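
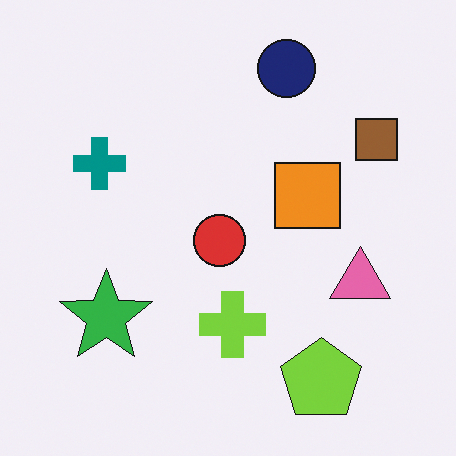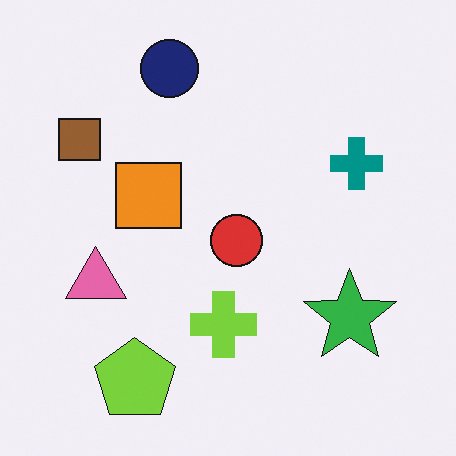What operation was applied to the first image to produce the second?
The transformation is: flipped horizontally (left ↔ right).

The brown square is in the top-right of the first image and the top-left of the second — shapes on opposite sides of the vertical midline have swapped in a mirror flip.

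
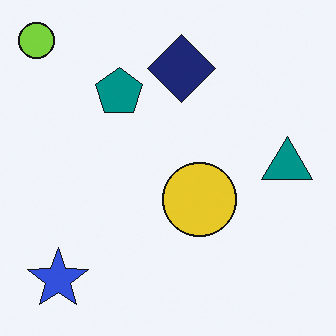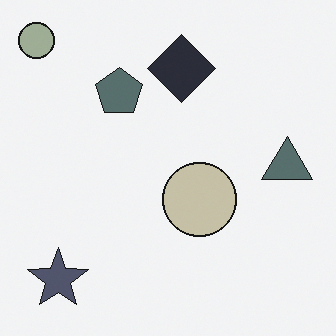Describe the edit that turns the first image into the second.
This is the original image made much more muted (saturation change).

All colors are more muted and greyish — a global saturation change.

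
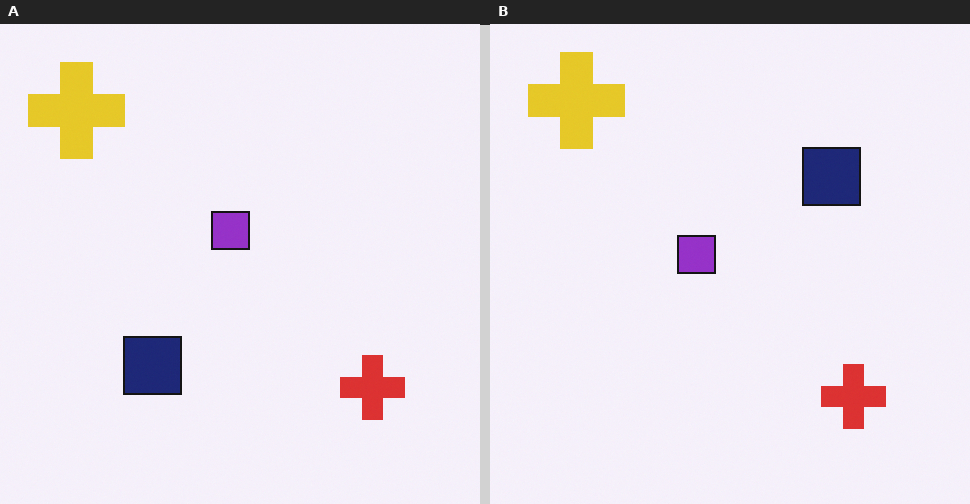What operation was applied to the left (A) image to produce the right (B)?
This is the original image transposed (reflected across the top-left ↔ bottom-right diagonal).

Shapes have swapped their row and column positions — what was in the top-right is now in the bottom-left — a diagonal reflection.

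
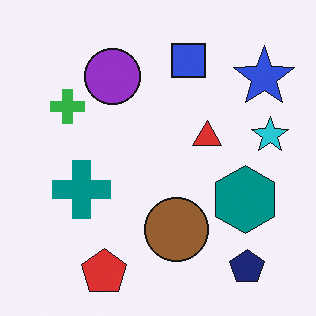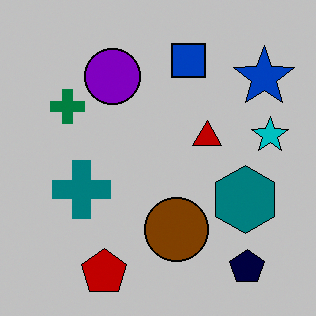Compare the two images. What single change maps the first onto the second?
Heavily posterized to just a handful of flat colors.

Each flat color has snapped to a coarser quantized level — most visibly, the near-white background has dropped to a flat grey.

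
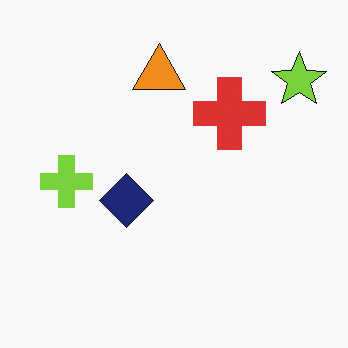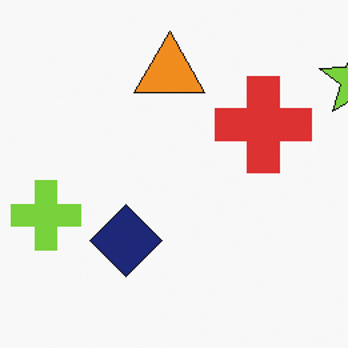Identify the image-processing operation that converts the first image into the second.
Cropped slightly and scaled back up.

The visible shapes are larger and the field of view is narrower; shapes near the original edges may be partly or wholly outside the frame — a crop-and-rescale.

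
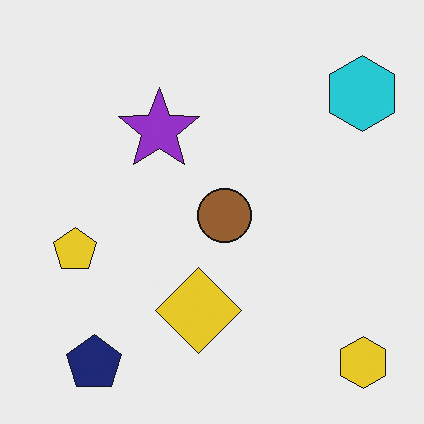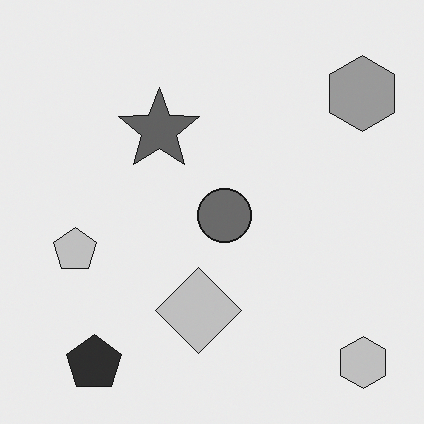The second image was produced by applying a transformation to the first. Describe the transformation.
The transformation is: converted to grayscale.

All color is removed — every shape is now a shade of grey.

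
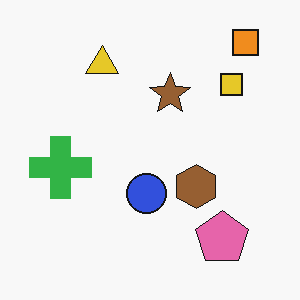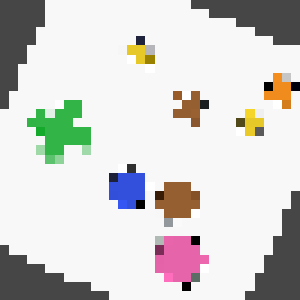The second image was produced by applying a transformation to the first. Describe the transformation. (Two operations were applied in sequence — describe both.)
It was rotated clockwise by a clearly visible amount, then heavily pixelated into large blocks.

Every shape is tilted by the same angle and the image corners show triangular fill wedges — a whole-image rotation by a non-right angle. Shapes are reduced to large square blocks; fine edges and outlines are lost — a downscale-then-upscale (mosaic) effect.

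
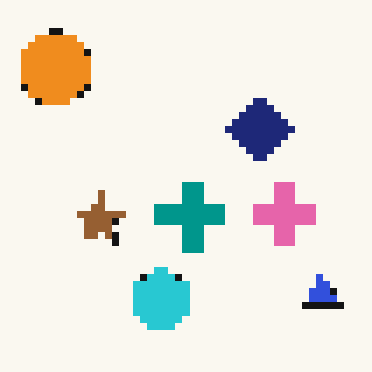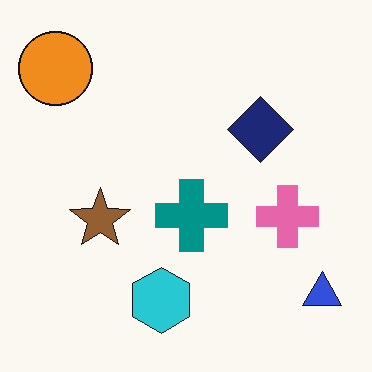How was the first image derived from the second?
The transformation is: moderately pixelated.

Shapes are reduced to large square blocks; fine edges and outlines are lost — a downscale-then-upscale (mosaic) effect.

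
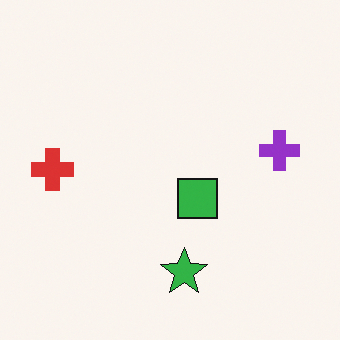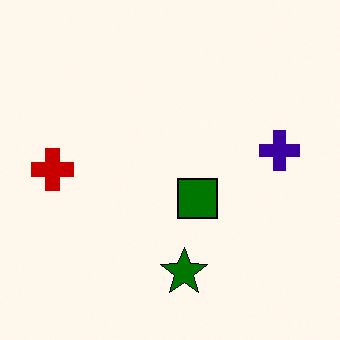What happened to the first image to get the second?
Boosted in contrast.

Tones are pushed away from mid-grey across the whole image — a global contrast change.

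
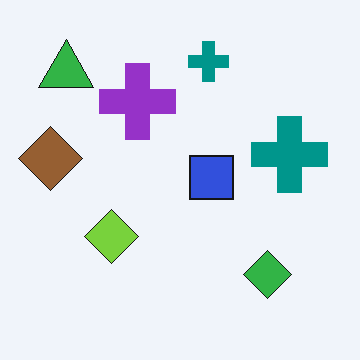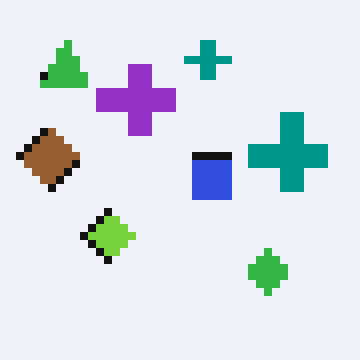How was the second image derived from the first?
The second image is the first moderately pixelated.

Shapes are reduced to large square blocks; fine edges and outlines are lost — a downscale-then-upscale (mosaic) effect.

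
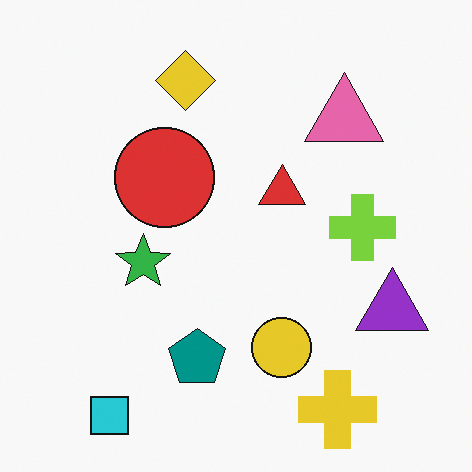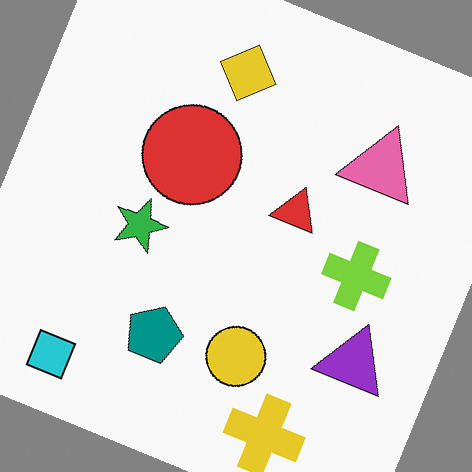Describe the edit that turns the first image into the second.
This is the original image rotated clockwise by a moderate amount.

Every shape is tilted by the same angle and the image corners show triangular fill wedges — a whole-image rotation by a non-right angle.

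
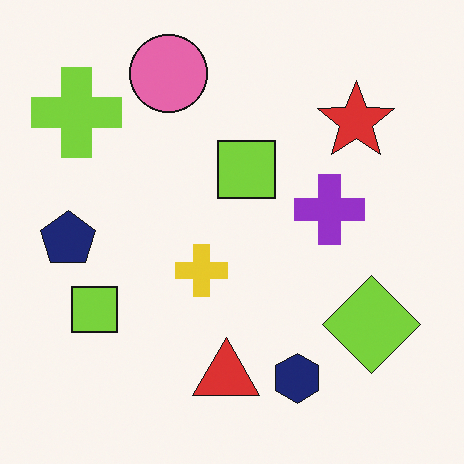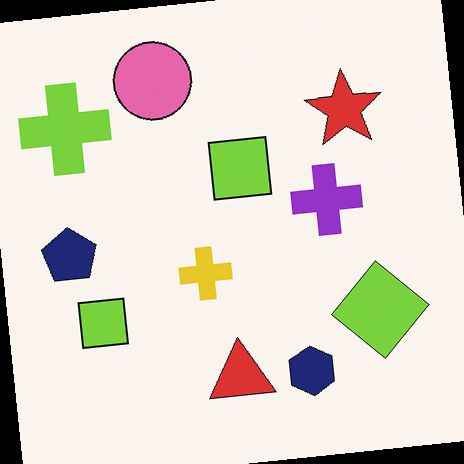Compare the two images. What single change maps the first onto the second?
The transformation is: rotated counter-clockwise by a slight angle.

Every shape is tilted by the same angle and the image corners show triangular fill wedges — a whole-image rotation by a non-right angle.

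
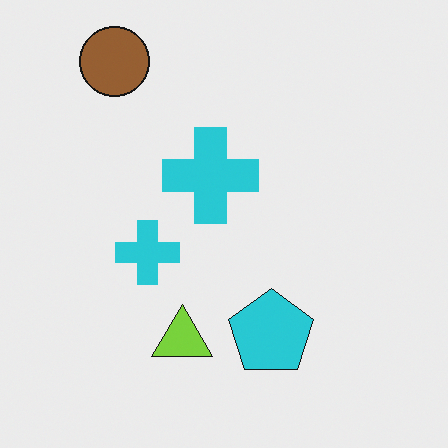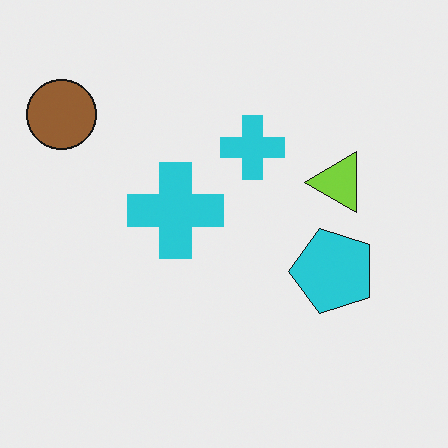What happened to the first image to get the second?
The second image is the first transposed (reflected across the top-left ↔ bottom-right diagonal).

Shapes have swapped their row and column positions — what was in the top-right is now in the bottom-left — a diagonal reflection.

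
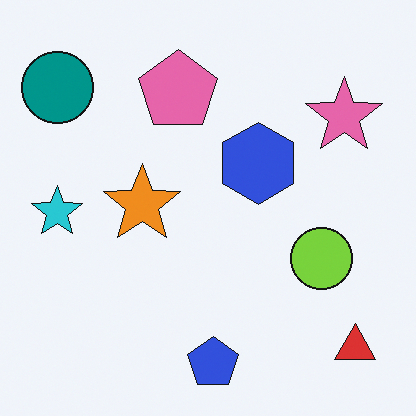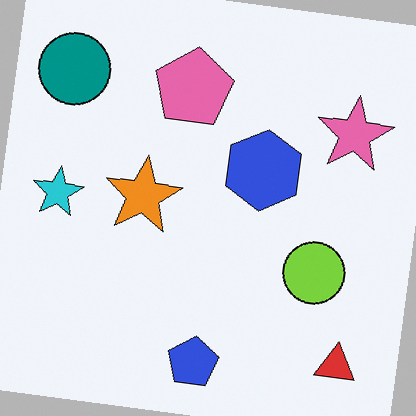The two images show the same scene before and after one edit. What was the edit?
The image was rotated clockwise by a slight angle.

Every shape is tilted by the same angle and the image corners show triangular fill wedges — a whole-image rotation by a non-right angle.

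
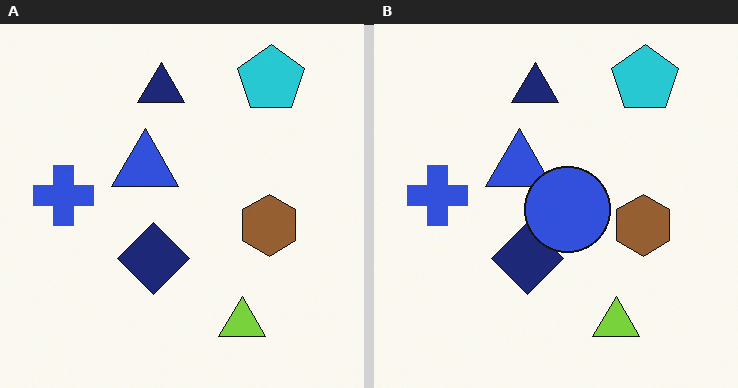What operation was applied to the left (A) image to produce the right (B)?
The transformation is: overlaid with an additional blue circle.

A blue circle appears in the right (B) image that is absent from the left (A).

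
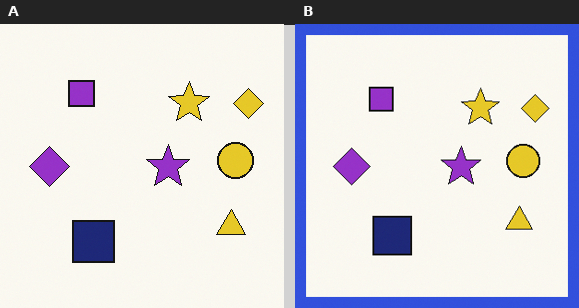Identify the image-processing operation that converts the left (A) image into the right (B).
Framed with a blue border.

A solid blue frame runs around the edge of the right (B) image, with the content slightly shrunk inside it.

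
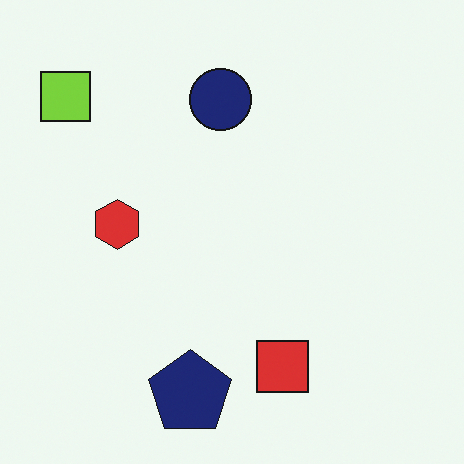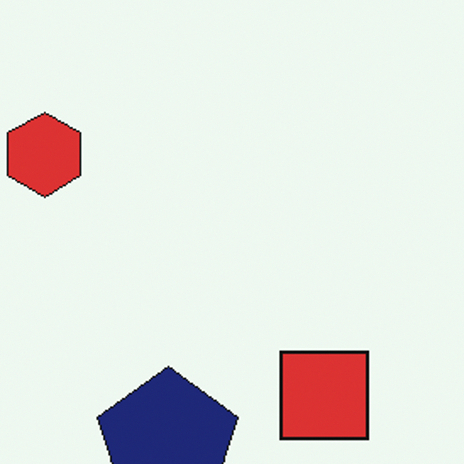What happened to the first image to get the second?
It was cropped tightly and scaled back up.

The visible shapes are larger and the field of view is narrower; shapes near the original edges may be partly or wholly outside the frame — a crop-and-rescale.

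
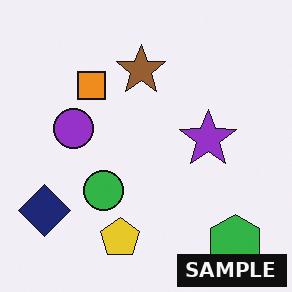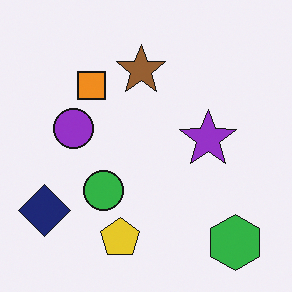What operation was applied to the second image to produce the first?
The image was watermarked with the text "SAMPLE" in the lower-right corner.

A dark label reading "SAMPLE" appears in the lower-right corner.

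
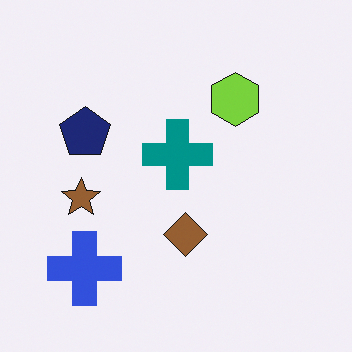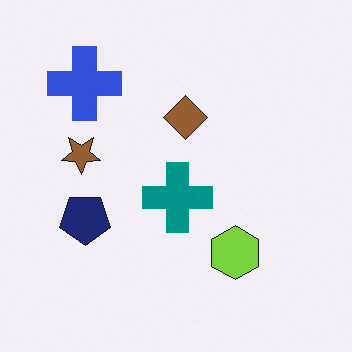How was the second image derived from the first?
It was flipped vertically (top ↔ bottom).

The blue cross is in the bottom-left of the first image and the top-left of the second — shapes on opposite sides of the horizontal midline have swapped in a mirror flip.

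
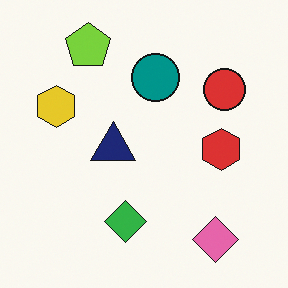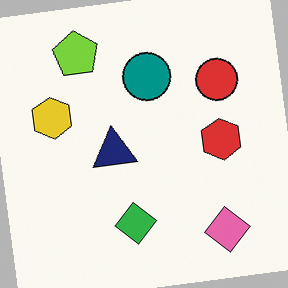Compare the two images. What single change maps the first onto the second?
The second image is the first rotated counter-clockwise by a small amount.

Every shape is tilted by the same angle and the image corners show triangular fill wedges — a whole-image rotation by a non-right angle.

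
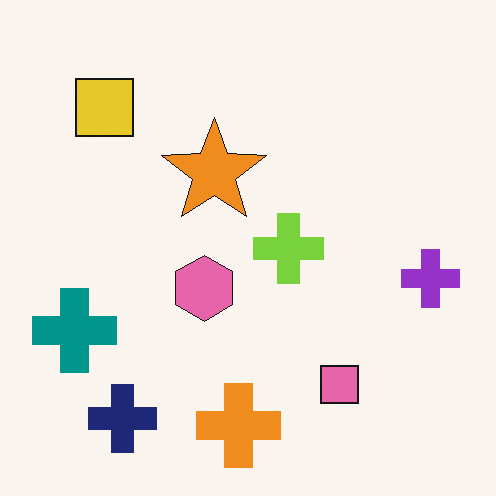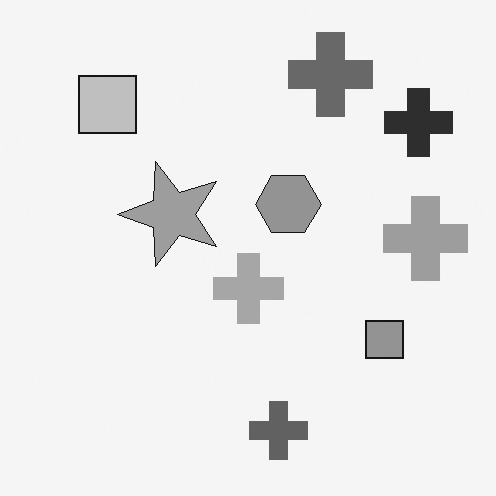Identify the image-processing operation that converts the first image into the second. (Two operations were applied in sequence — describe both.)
This is the original image converted to grayscale, then transposed (reflected across the top-left ↔ bottom-right diagonal).

All color is removed — every shape is now a shade of grey. Shapes have swapped their row and column positions — what was in the top-right is now in the bottom-left — a diagonal reflection.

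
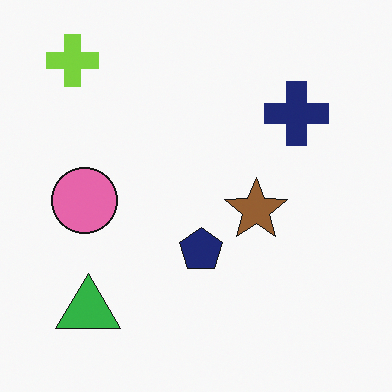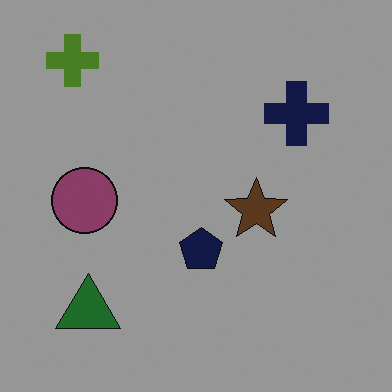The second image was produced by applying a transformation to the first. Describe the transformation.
The transformation is: substantially darkened.

Every pixel — background and shapes alike — is uniformly darkened.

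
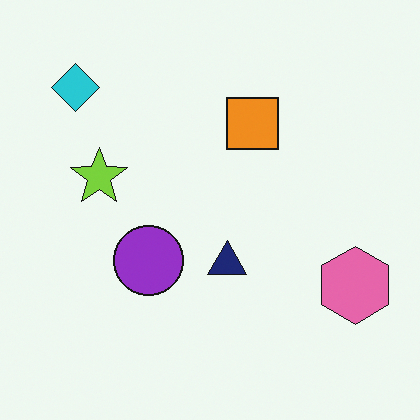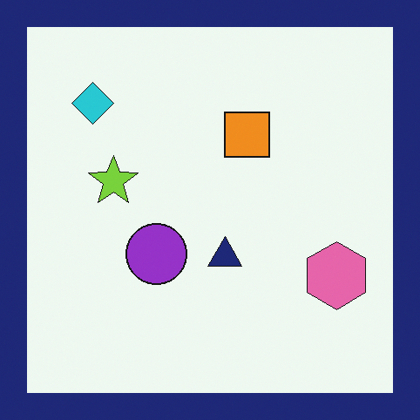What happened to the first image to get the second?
The image was framed with a navy border.

A solid navy frame runs around the edge of the second image, with the content slightly shrunk inside it.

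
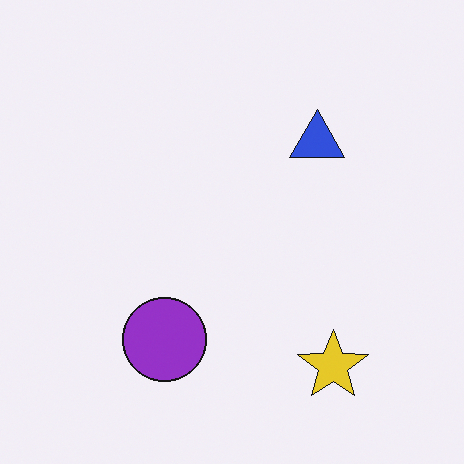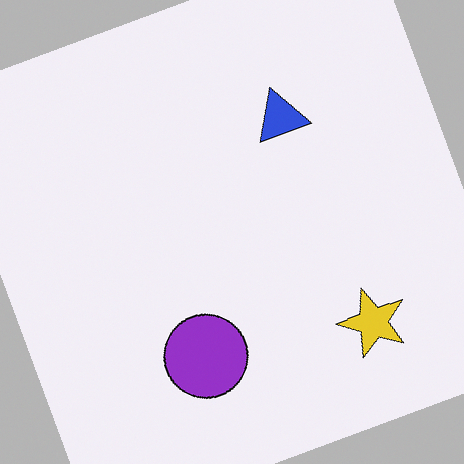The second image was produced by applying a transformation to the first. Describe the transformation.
The second image is the first rotated counter-clockwise by a moderate amount.

Every shape is tilted by the same angle and the image corners show triangular fill wedges — a whole-image rotation by a non-right angle.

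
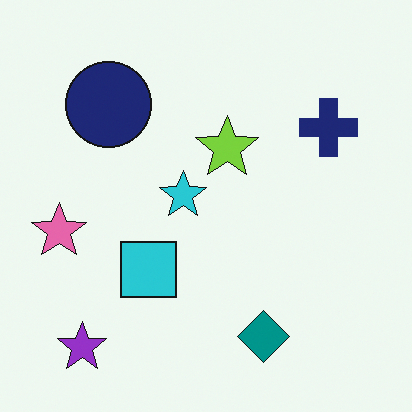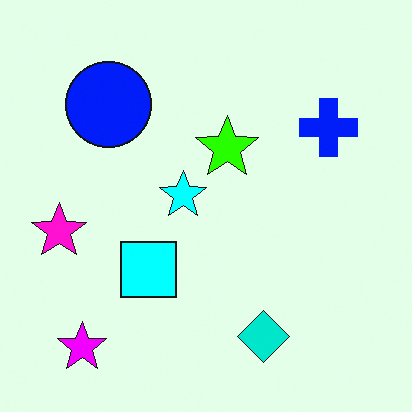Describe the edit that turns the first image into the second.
The transformation is: made much more vivid (saturation change).

All colors are more vivid — a global saturation change.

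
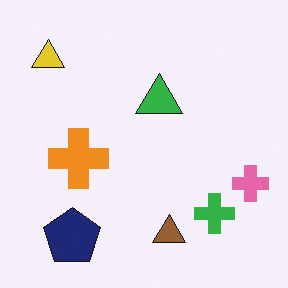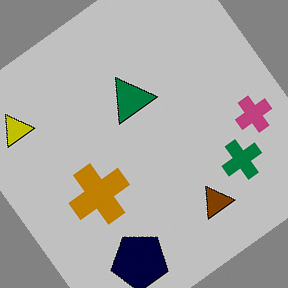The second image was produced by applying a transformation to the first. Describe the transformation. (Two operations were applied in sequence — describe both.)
The transformation is: aggressively posterized, then rotated counter-clockwise by a large amount — several tens of degrees.

Each flat color has snapped to a coarser quantized level — most visibly, the near-white background has dropped to a flat grey. Every shape is tilted by the same angle and the image corners show triangular fill wedges — a whole-image rotation by a non-right angle.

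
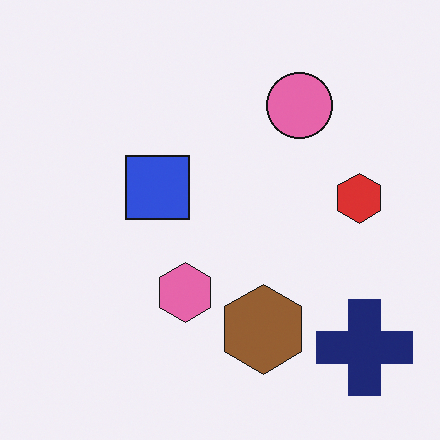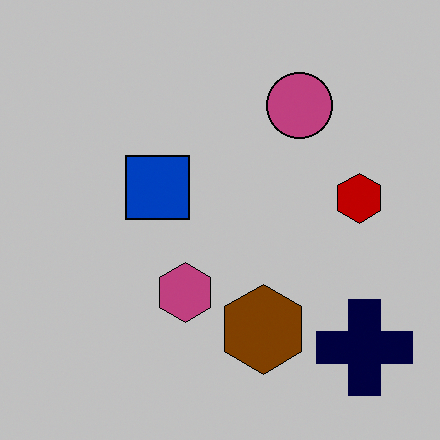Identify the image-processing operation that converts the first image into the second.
It was heavily posterized to just a handful of flat colors.

Each flat color has snapped to a coarser quantized level — most visibly, the near-white background has dropped to a flat grey.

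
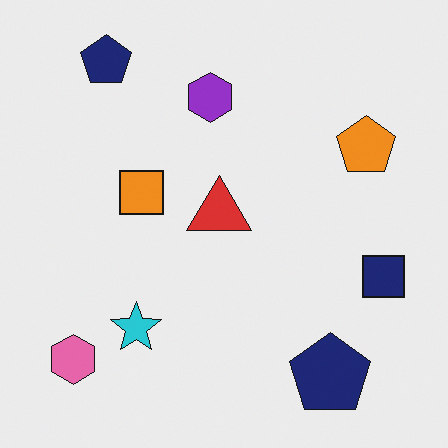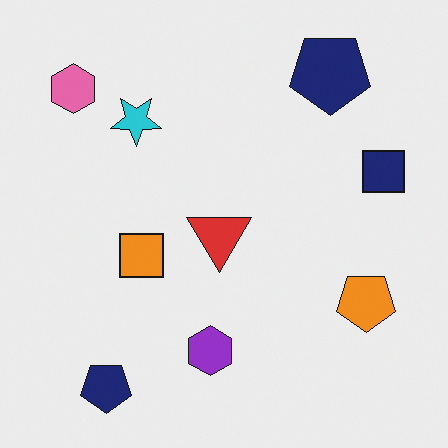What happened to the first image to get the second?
The transformation is: flipped vertically (top ↔ bottom).

The pink hexagon is in the bottom-left of the first image and the top-left of the second — shapes on opposite sides of the horizontal midline have swapped in a mirror flip.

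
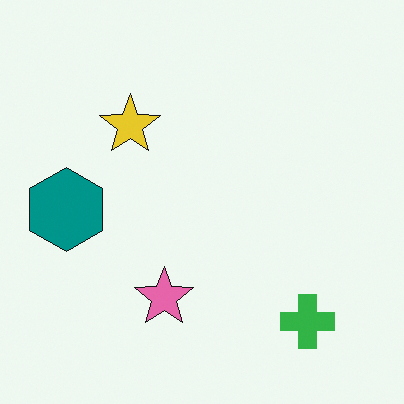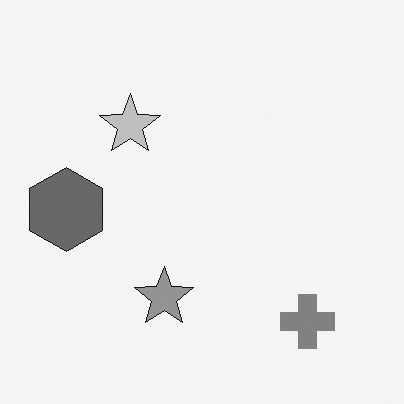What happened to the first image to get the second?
The second image is the first converted to grayscale.

All color is removed — every shape is now a shade of grey.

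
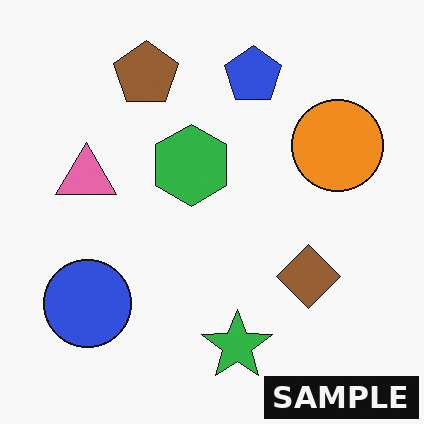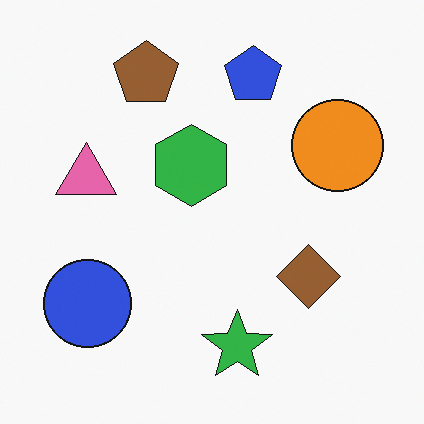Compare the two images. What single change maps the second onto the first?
This is the original image watermarked with the text "SAMPLE" in the lower-right corner.

A dark label reading "SAMPLE" appears in the lower-right corner.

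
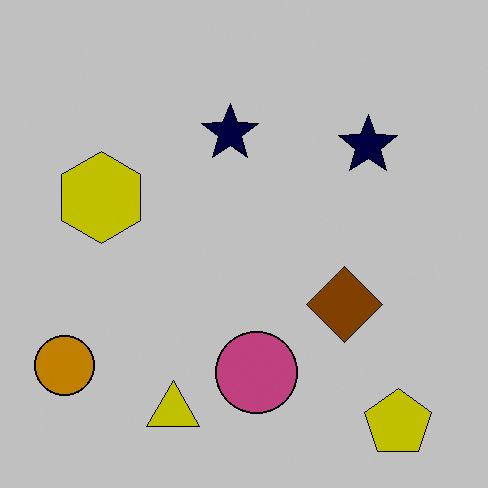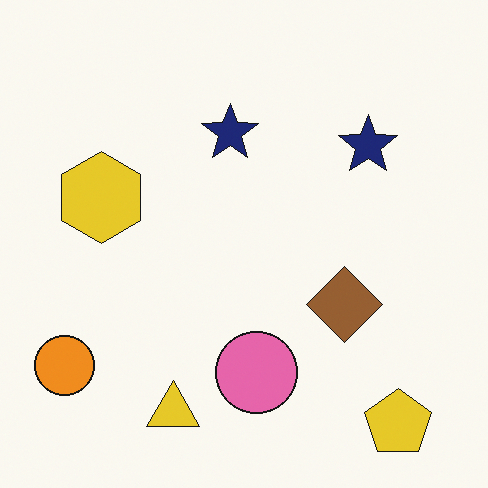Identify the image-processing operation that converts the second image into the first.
It was heavily posterized to just a handful of flat colors.

Each flat color has snapped to a coarser quantized level — most visibly, the near-white background has dropped to a flat grey.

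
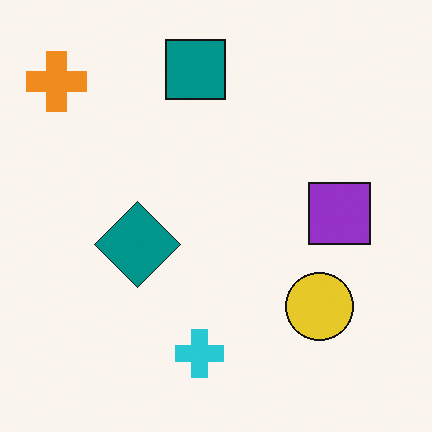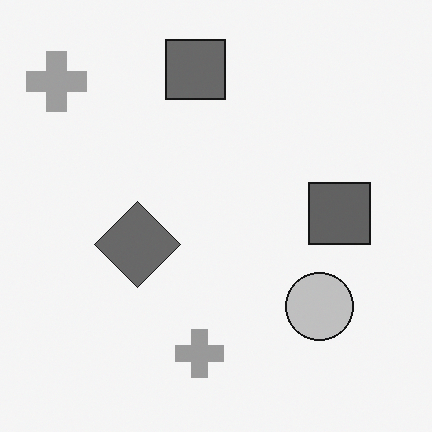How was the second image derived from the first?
The second image is the first converted to grayscale.

All color is removed — every shape is now a shade of grey.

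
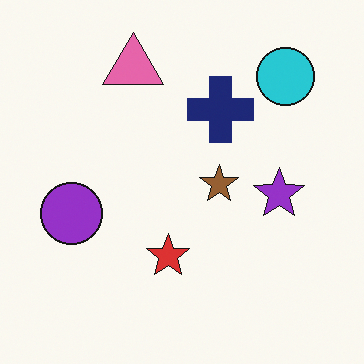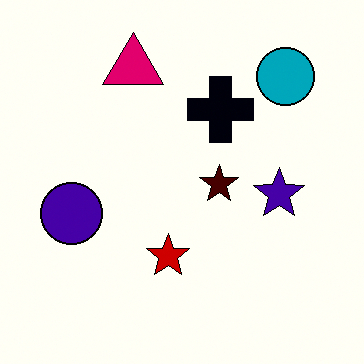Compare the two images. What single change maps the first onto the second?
Given much higher contrast.

Tones are pushed away from mid-grey across the whole image — a global contrast change.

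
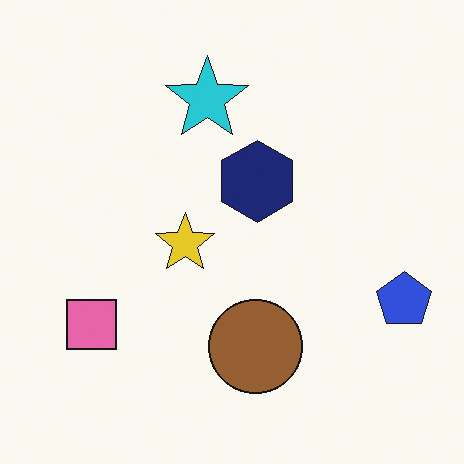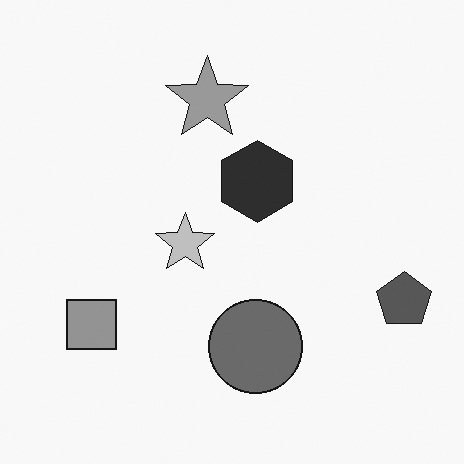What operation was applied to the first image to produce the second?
The second image is the first converted to grayscale.

All color is removed — every shape is now a shade of grey.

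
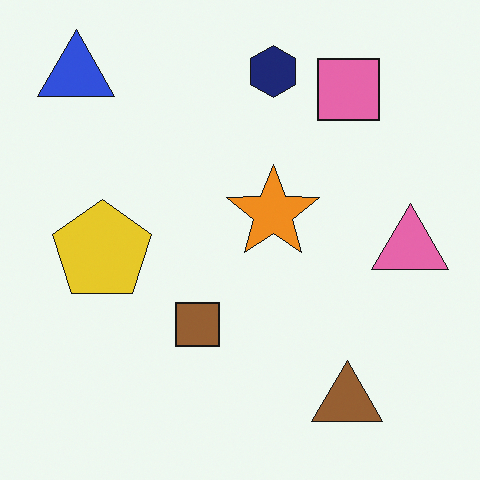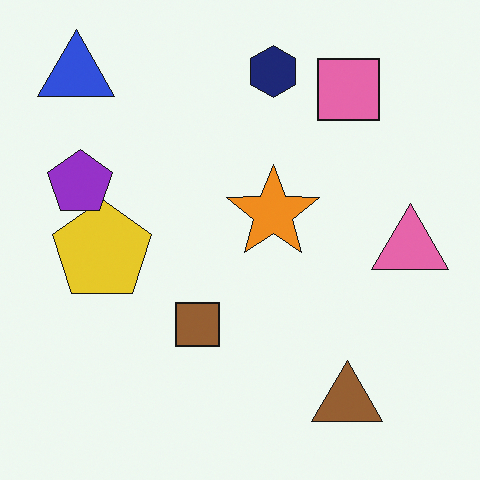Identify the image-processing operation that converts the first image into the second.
The transformation is: overlaid with an additional purple pentagon.

A purple pentagon appears in the second image that is absent from the first.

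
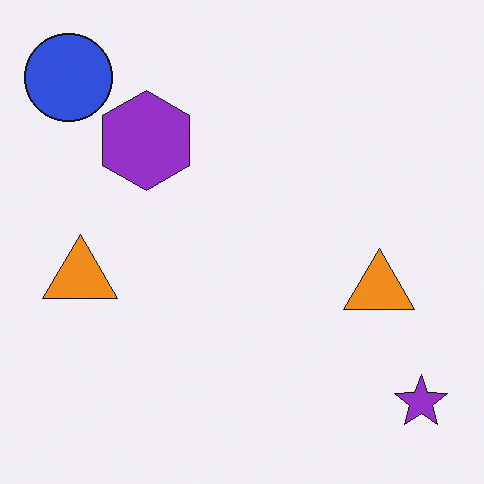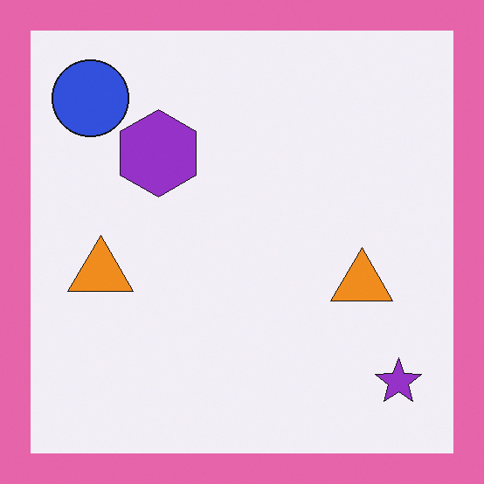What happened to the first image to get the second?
The second image is the first framed with a pink border.

A solid pink frame runs around the edge of the second image, with the content slightly shrunk inside it.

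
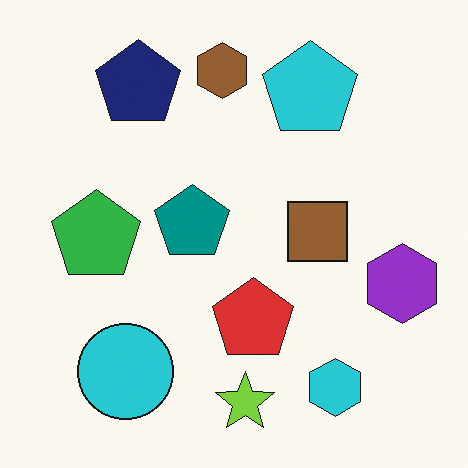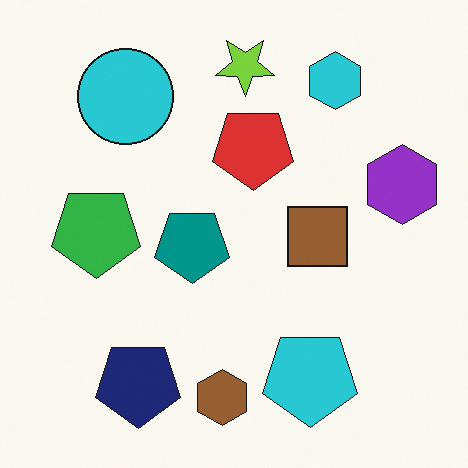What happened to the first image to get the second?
The transformation is: flipped vertically (top ↔ bottom).

The lime star is in the bottom of the first image and the top of the second — shapes on opposite sides of the horizontal midline have swapped in a mirror flip.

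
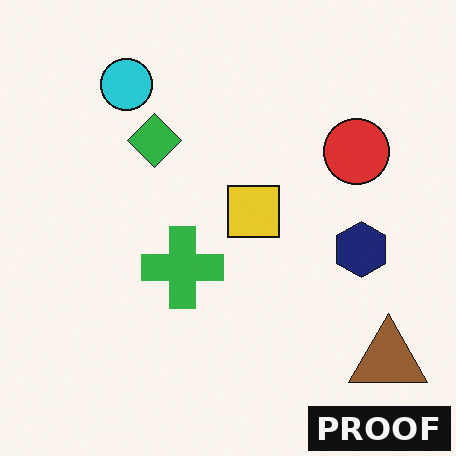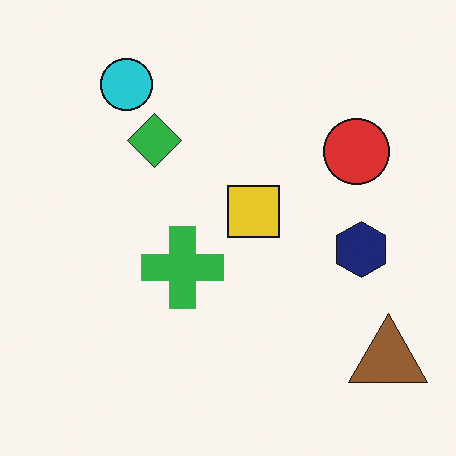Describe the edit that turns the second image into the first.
Watermarked with the text "PROOF" in the lower-right corner.

A dark label reading "PROOF" appears in the lower-right corner.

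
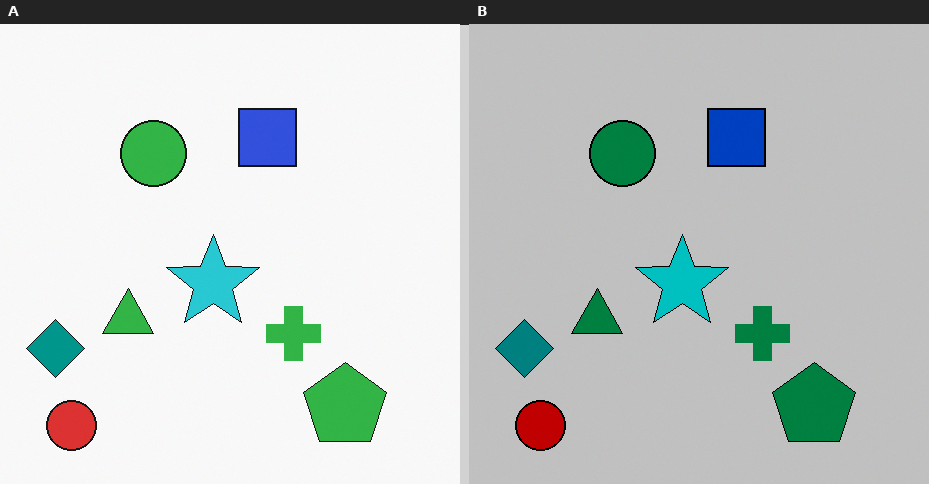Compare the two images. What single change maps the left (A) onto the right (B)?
This is the original image heavily posterized to just a handful of flat colors.

Each flat color has snapped to a coarser quantized level — most visibly, the near-white background has dropped to a flat grey.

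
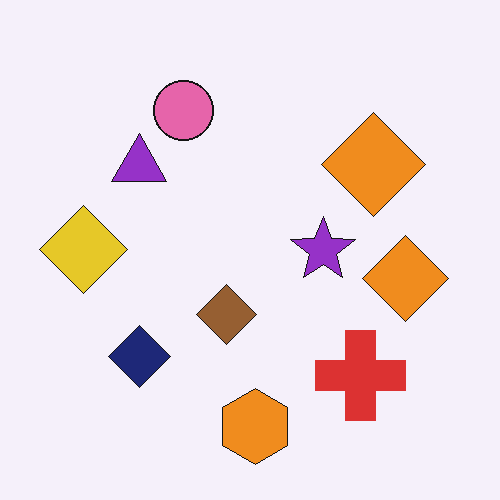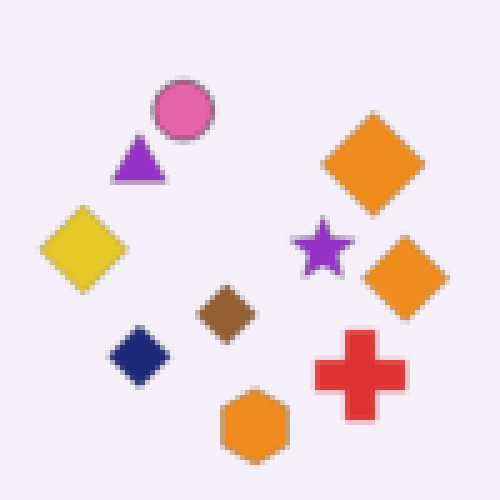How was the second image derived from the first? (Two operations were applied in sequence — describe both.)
Given a subtle gaussian blur, then lightly pixelated (a mild mosaic effect).

Shape edges and outlines are uniformly softened across the whole image. Shapes are reduced to large square blocks; fine edges and outlines are lost — a downscale-then-upscale (mosaic) effect.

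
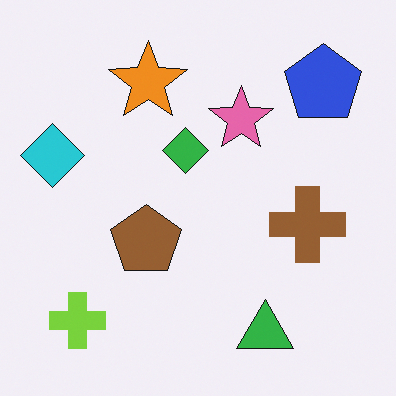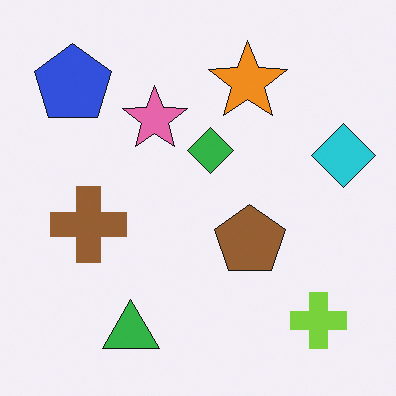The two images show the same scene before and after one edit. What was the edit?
This is the original image flipped horizontally (left ↔ right).

The cyan diamond is in the left of the first image and the right of the second — shapes on opposite sides of the vertical midline have swapped in a mirror flip.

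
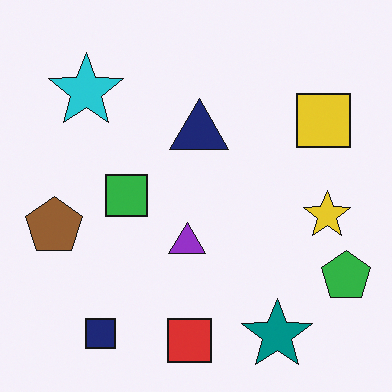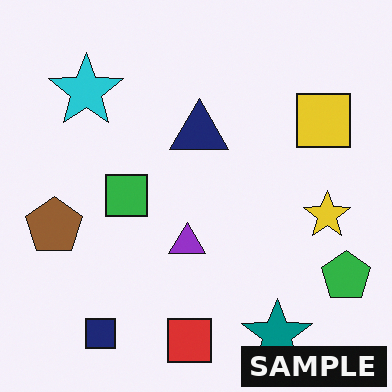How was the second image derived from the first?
The transformation is: watermarked with the text "SAMPLE" in the lower-right corner.

A dark label reading "SAMPLE" appears in the lower-right corner.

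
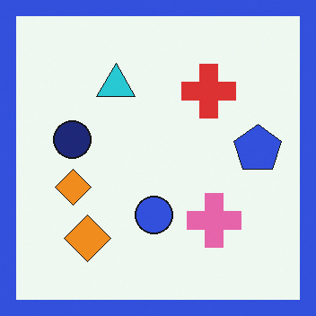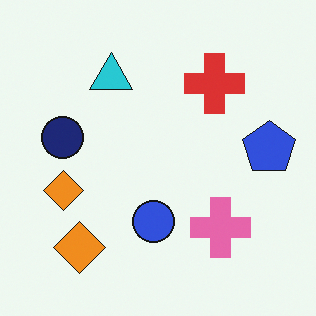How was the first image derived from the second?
Framed with a blue border.

A solid blue frame runs around the edge of the first image, with the content slightly shrunk inside it.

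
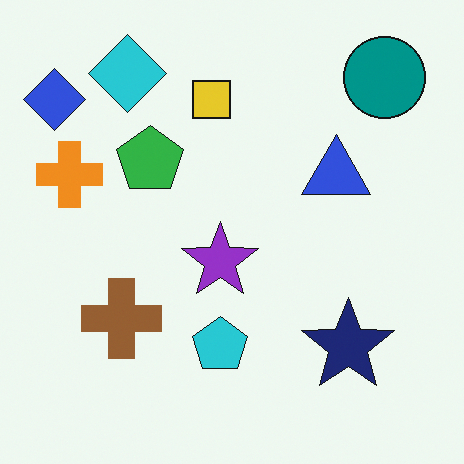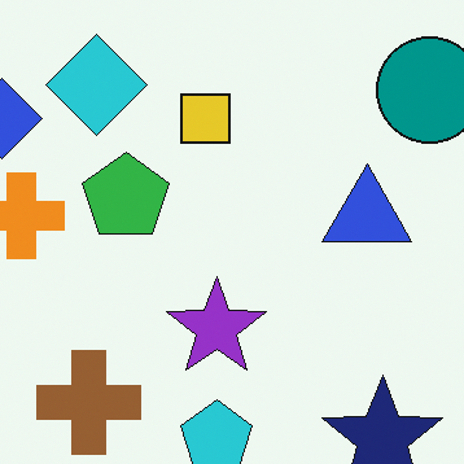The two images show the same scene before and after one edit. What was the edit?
It was cropped slightly and scaled back up.

The visible shapes are larger and the field of view is narrower; shapes near the original edges may be partly or wholly outside the frame — a crop-and-rescale.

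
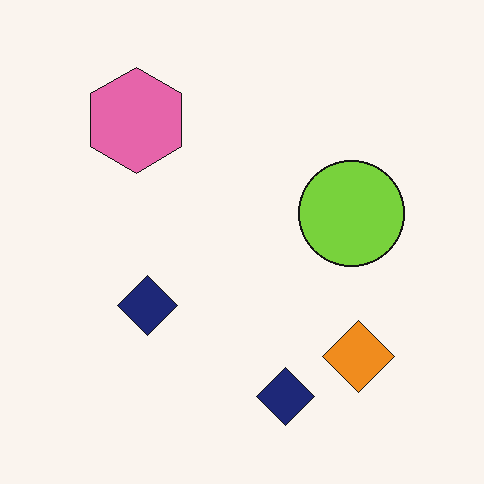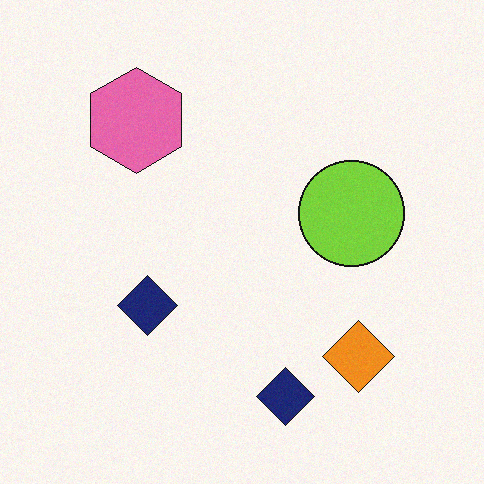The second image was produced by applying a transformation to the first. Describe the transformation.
It was degraded with a light layer of grain.

Random speckle covers the whole image, including the flat background.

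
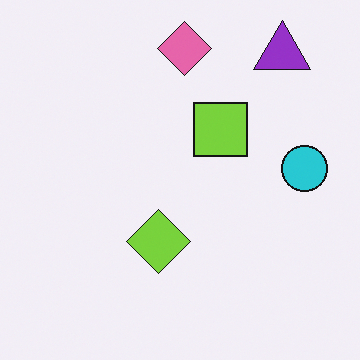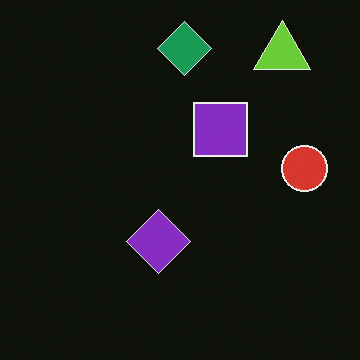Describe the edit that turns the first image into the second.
The second image is the first color-inverted (negative).

The light background has become dark and every shape's color is its complement — a photographic negative.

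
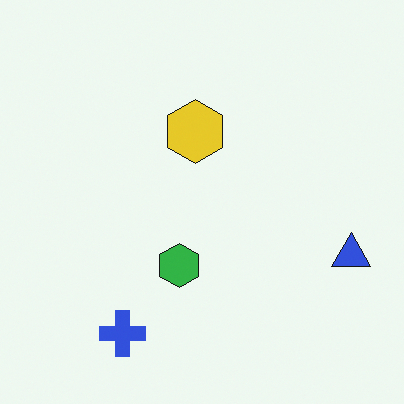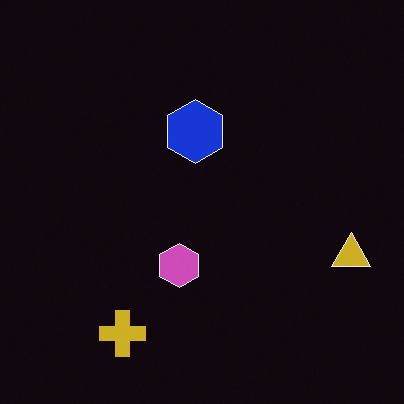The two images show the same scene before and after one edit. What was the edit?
The image was color-inverted (negative).

The light background has become dark and every shape's color is its complement — a photographic negative.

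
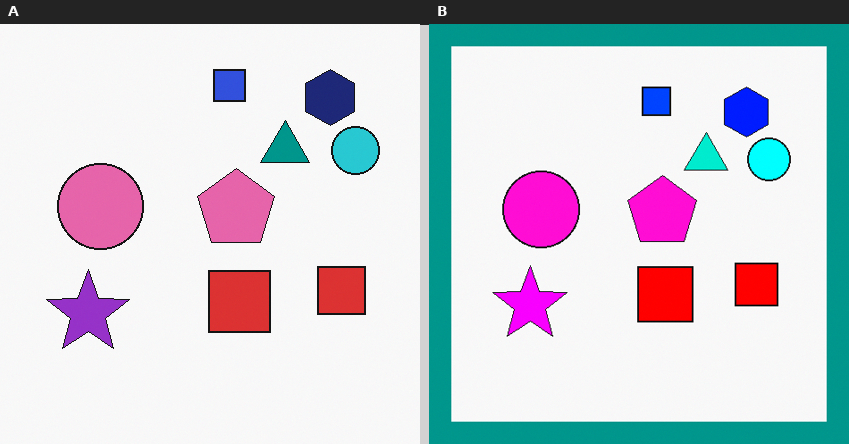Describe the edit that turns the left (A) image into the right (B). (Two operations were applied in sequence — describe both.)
The image was made much more vivid (saturation change), then framed with a teal border.

All colors are more vivid — a global saturation change. A solid teal frame runs around the edge of the right (B) image, with the content slightly shrunk inside it.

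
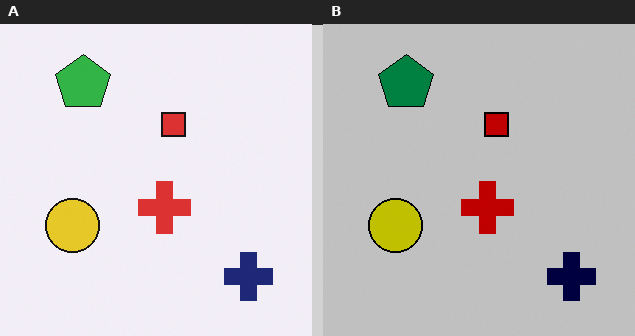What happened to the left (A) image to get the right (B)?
The right (B) image is the left (A) aggressively posterized.

Each flat color has snapped to a coarser quantized level — most visibly, the near-white background has dropped to a flat grey.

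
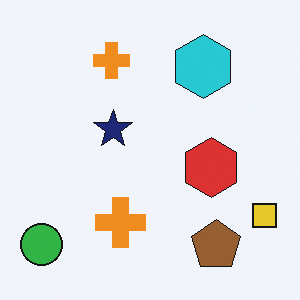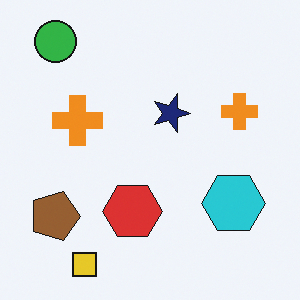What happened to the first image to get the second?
The transformation is: rotated 90° clockwise.

The green circle sits in the bottom-left of the first image and the top-left of the second — consistent with a whole-image 90° clockwise rotation.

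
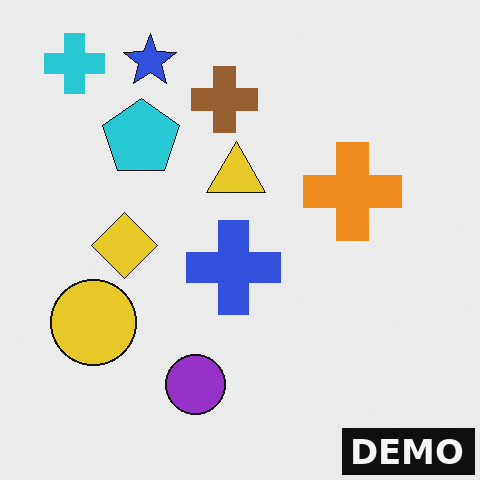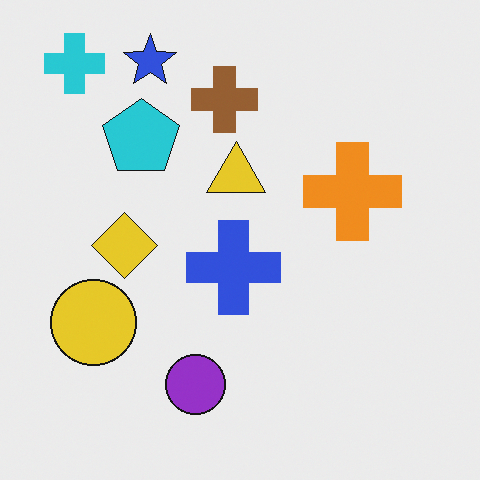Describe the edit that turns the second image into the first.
This is the original image watermarked with the text "DEMO" in the lower-right corner.

A dark label reading "DEMO" appears in the lower-right corner.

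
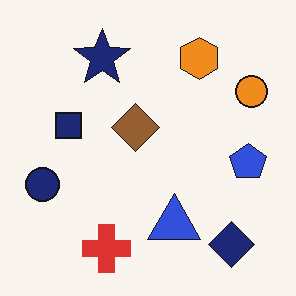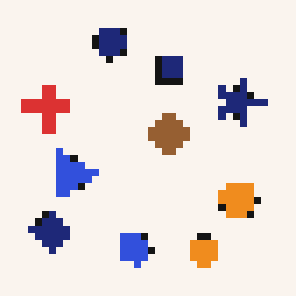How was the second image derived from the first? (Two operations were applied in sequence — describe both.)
Moderately pixelated, then rotated 90° clockwise.

Shapes are reduced to large square blocks; fine edges and outlines are lost — a downscale-then-upscale (mosaic) effect. The navy diamond sits in the bottom-right of the first image and the bottom-left of the second — consistent with a whole-image 90° clockwise rotation.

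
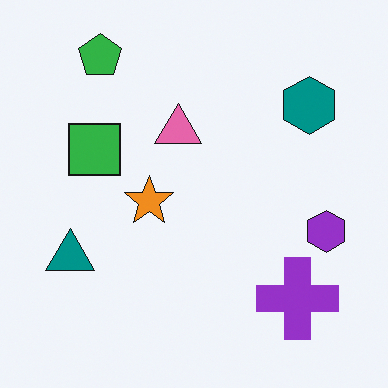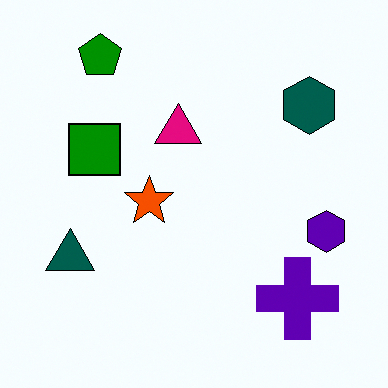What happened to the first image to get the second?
The transformation is: boosted in contrast.

Tones are pushed away from mid-grey across the whole image — a global contrast change.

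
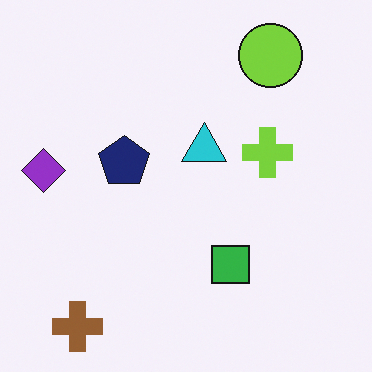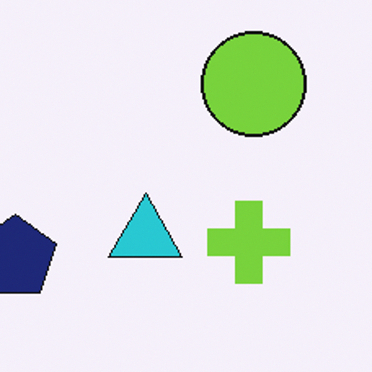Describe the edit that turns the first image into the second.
The transformation is: cropped to a noticeably smaller region and rescaled.

The visible shapes are larger and the field of view is narrower; shapes near the original edges may be partly or wholly outside the frame — a crop-and-rescale.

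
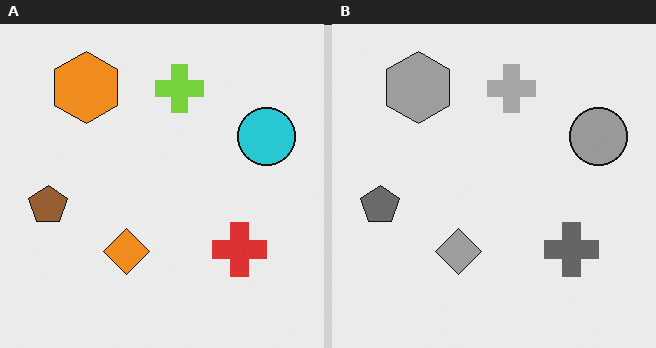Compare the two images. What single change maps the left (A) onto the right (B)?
The right (B) image is the left (A) converted to grayscale.

All color is removed — every shape is now a shade of grey.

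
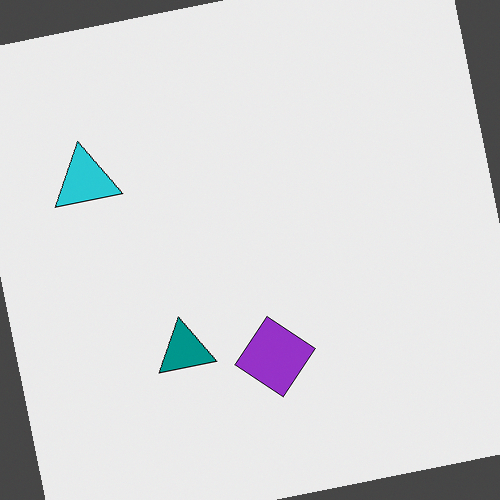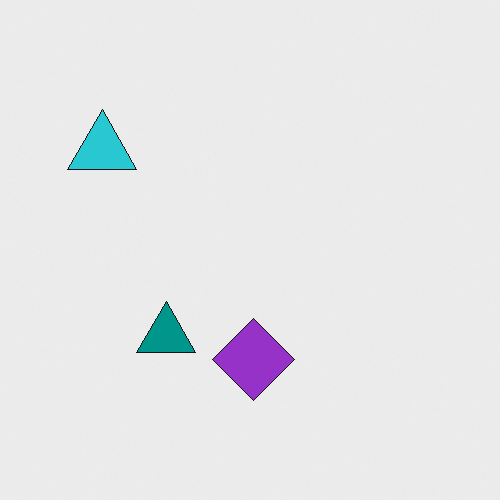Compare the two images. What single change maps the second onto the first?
It was rotated counter-clockwise by a slight angle.

Every shape is tilted by the same angle and the image corners show triangular fill wedges — a whole-image rotation by a non-right angle.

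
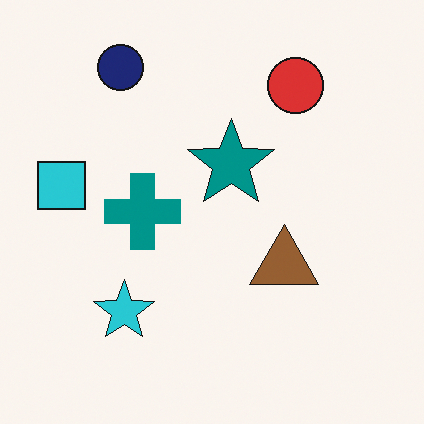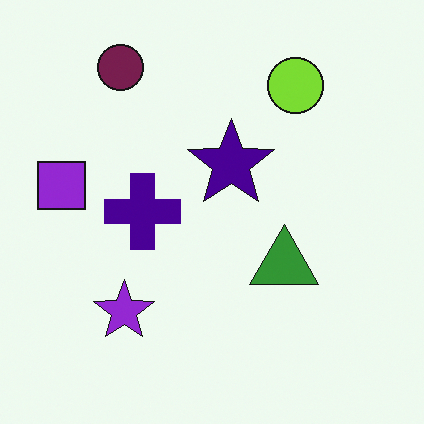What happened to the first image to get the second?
The transformation is: hue-shifted noticeably.

Every shape's color has rotated by the same amount around the hue wheel — a uniform hue shift.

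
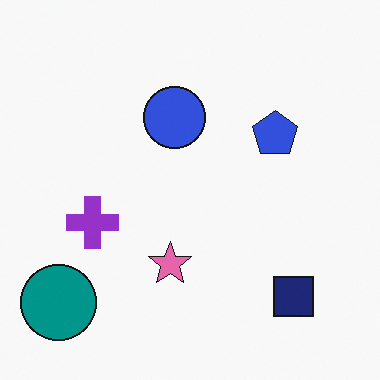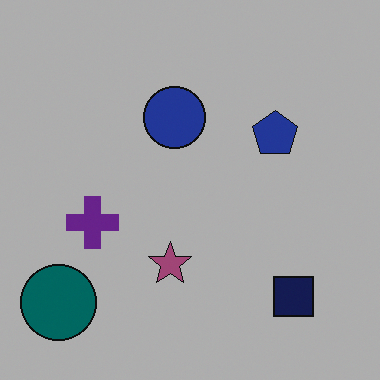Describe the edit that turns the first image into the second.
The second image is the first substantially darkened.

Every pixel — background and shapes alike — is uniformly darkened.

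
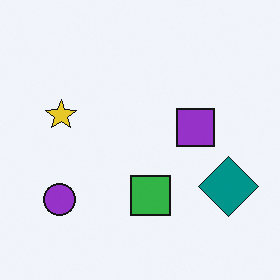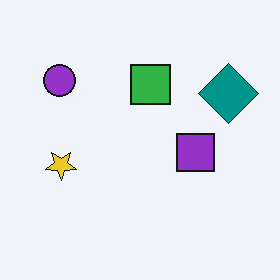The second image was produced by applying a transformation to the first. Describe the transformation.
It was flipped vertically (top ↔ bottom).

The purple circle is in the bottom-left of the first image and the top-left of the second — shapes on opposite sides of the horizontal midline have swapped in a mirror flip.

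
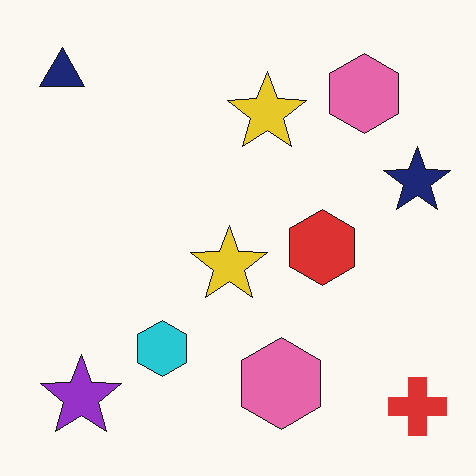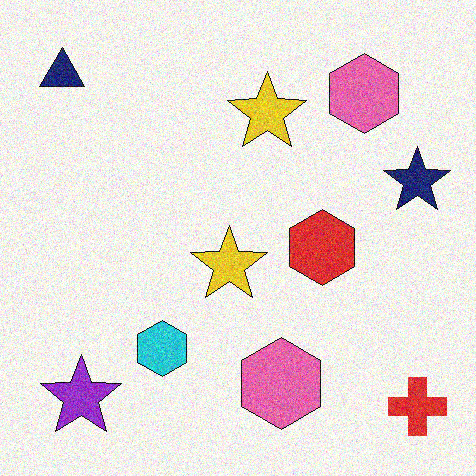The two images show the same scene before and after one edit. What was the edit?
It was degraded with visible gaussian noise.

Random speckle covers the whole image, including the flat background.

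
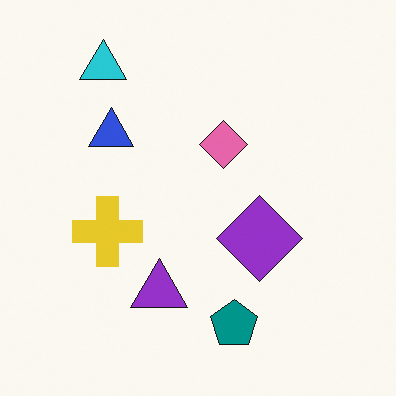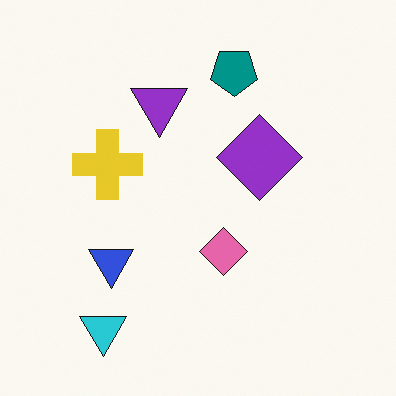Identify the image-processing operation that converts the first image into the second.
It was flipped vertically (top ↔ bottom).

The cyan triangle is in the top-left of the first image and the bottom-left of the second — shapes on opposite sides of the horizontal midline have swapped in a mirror flip.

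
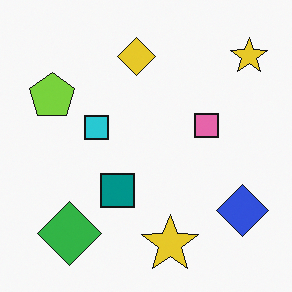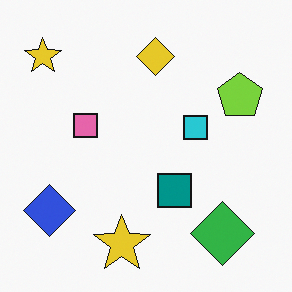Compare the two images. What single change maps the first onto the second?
Flipped horizontally (left ↔ right).

The blue diamond is in the bottom-right of the first image and the bottom-left of the second — shapes on opposite sides of the vertical midline have swapped in a mirror flip.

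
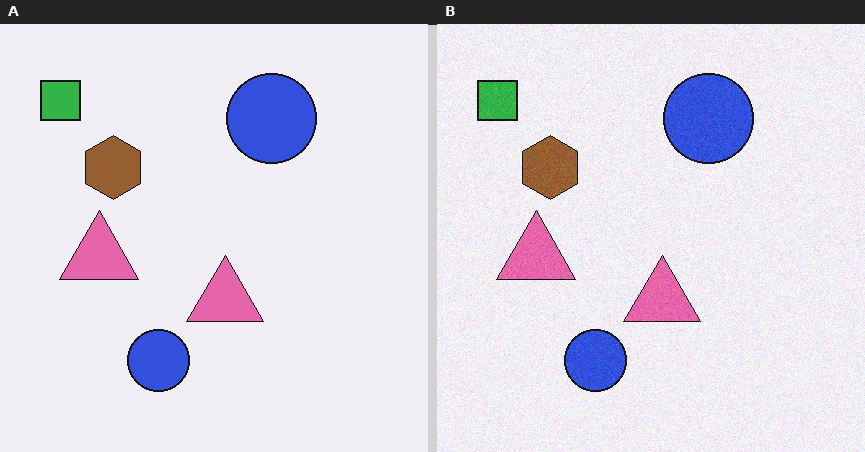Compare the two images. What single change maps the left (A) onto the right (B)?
The right (B) image is the left (A) degraded with subtle gaussian noise.

Random speckle covers the whole image, including the flat background.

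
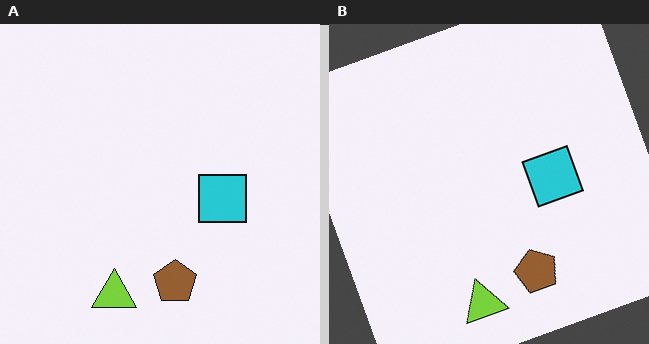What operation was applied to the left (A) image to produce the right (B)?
This is the original image rotated counter-clockwise by a moderate amount.

Every shape is tilted by the same angle and the image corners show triangular fill wedges — a whole-image rotation by a non-right angle.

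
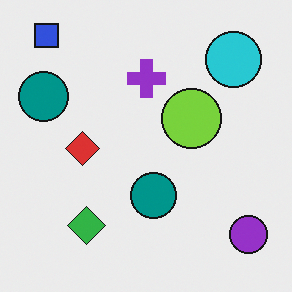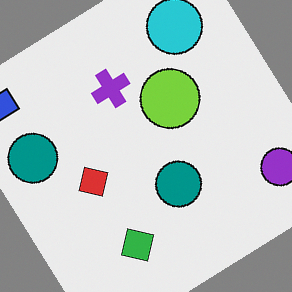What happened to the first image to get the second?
The second image is the first rotated counter-clockwise by a large amount — several tens of degrees.

Every shape is tilted by the same angle and the image corners show triangular fill wedges — a whole-image rotation by a non-right angle.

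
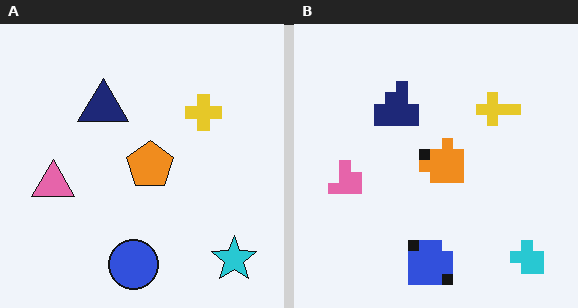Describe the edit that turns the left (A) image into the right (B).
Heavily pixelated into large blocks.

Shapes are reduced to large square blocks; fine edges and outlines are lost — a downscale-then-upscale (mosaic) effect.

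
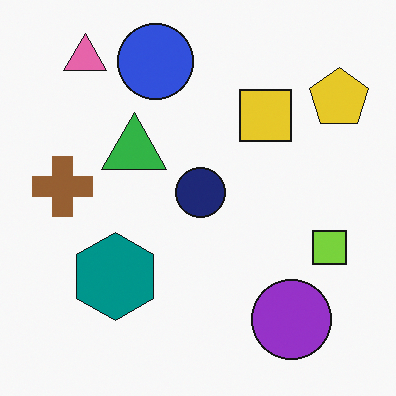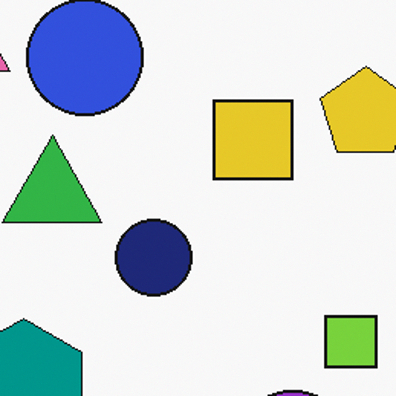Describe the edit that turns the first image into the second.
Cropped slightly and scaled back up.

The visible shapes are larger and the field of view is narrower; shapes near the original edges may be partly or wholly outside the frame — a crop-and-rescale.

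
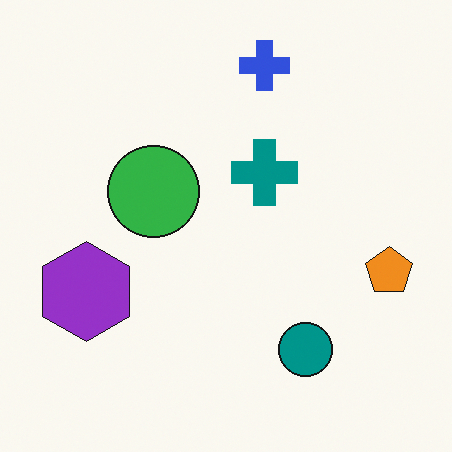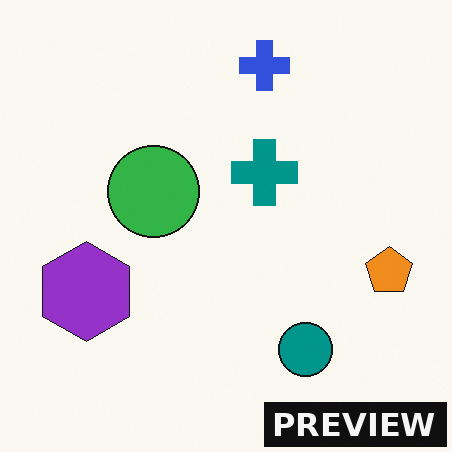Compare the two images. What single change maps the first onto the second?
The image was watermarked with the text "PREVIEW" in the lower-right corner.

A dark label reading "PREVIEW" appears in the lower-right corner.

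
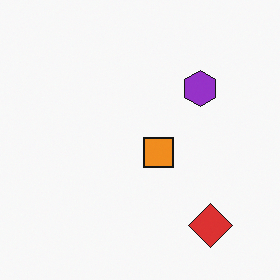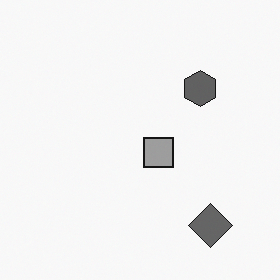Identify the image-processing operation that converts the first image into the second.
Converted to grayscale.

All color is removed — every shape is now a shade of grey.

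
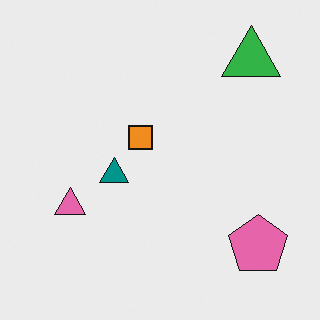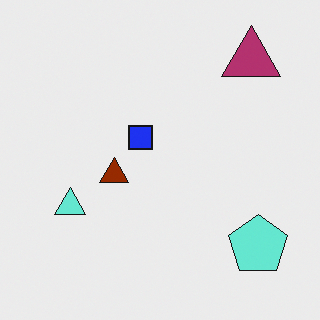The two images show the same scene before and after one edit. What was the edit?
The image was hue-shifted by a large amount.

Every shape's color has rotated by the same amount around the hue wheel — a uniform hue shift.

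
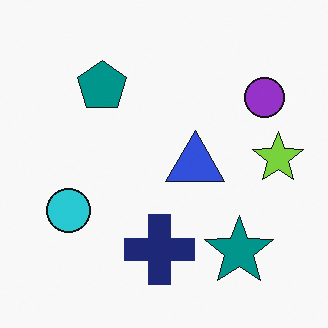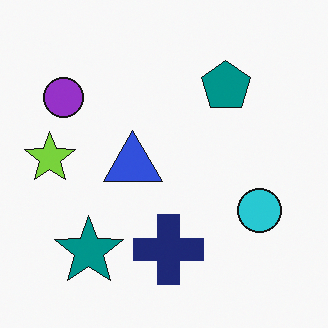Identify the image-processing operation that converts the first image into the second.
The image was flipped horizontally (left ↔ right).

The lime star is in the right of the first image and the left of the second — shapes on opposite sides of the vertical midline have swapped in a mirror flip.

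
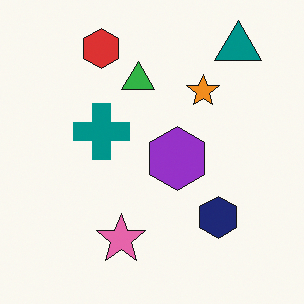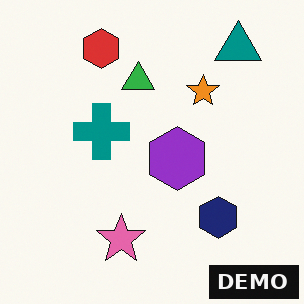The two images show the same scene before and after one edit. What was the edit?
The second image is the first watermarked with the text "DEMO" in the lower-right corner.

A dark label reading "DEMO" appears in the lower-right corner.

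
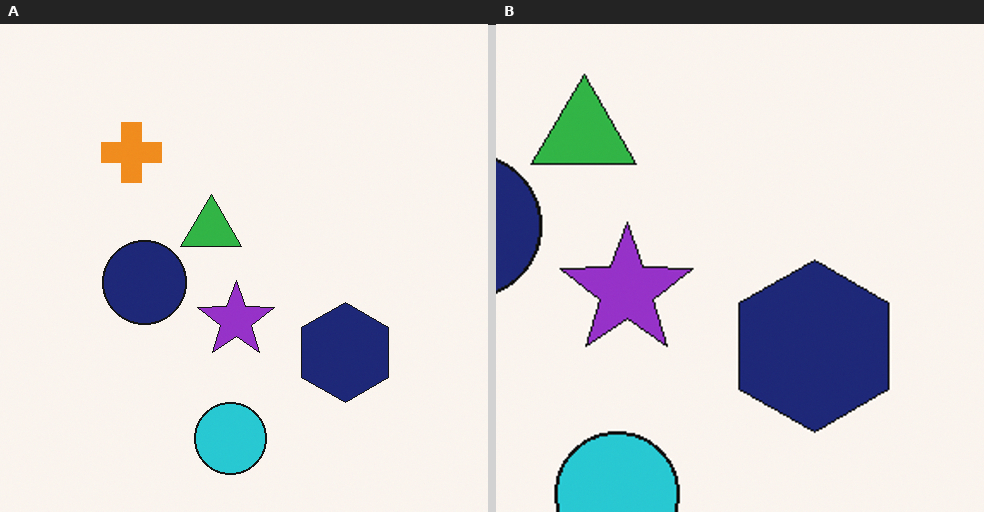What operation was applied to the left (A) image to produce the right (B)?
It was cropped to a noticeably smaller region and rescaled.

The visible shapes are larger and the field of view is narrower; shapes near the original edges may be partly or wholly outside the frame — a crop-and-rescale.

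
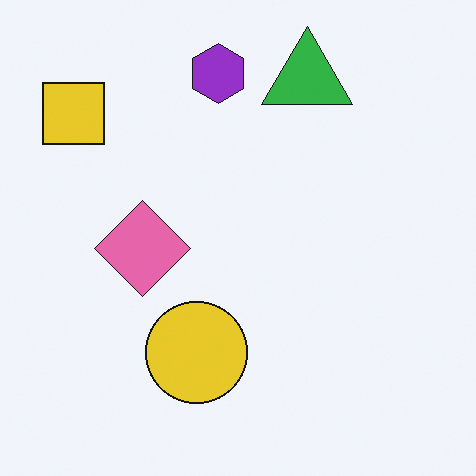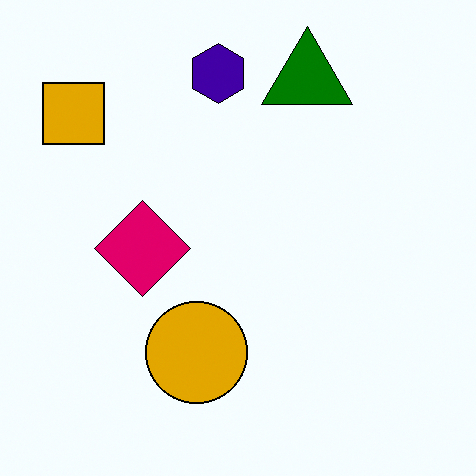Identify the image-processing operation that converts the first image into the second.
It was boosted in contrast.

Tones are pushed away from mid-grey across the whole image — a global contrast change.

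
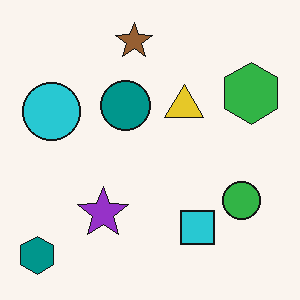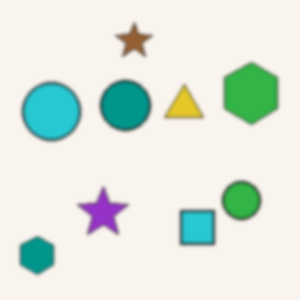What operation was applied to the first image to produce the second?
This is the original image given a subtle gaussian blur.

Shape edges and outlines are uniformly softened across the whole image.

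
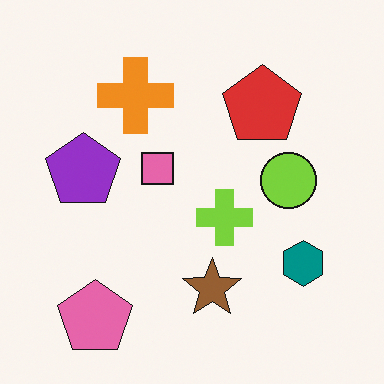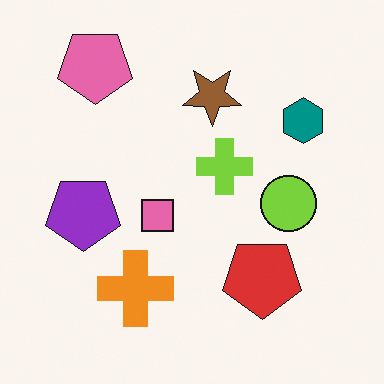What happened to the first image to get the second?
The second image is the first flipped vertically (top ↔ bottom).

The pink pentagon is in the bottom-left of the first image and the top-left of the second — shapes on opposite sides of the horizontal midline have swapped in a mirror flip.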